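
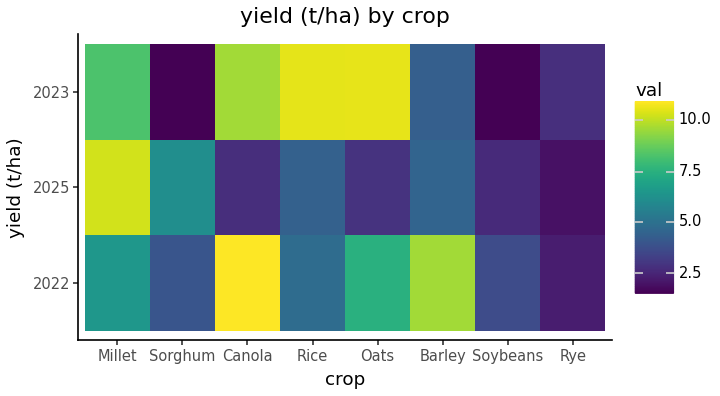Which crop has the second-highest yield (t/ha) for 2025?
Sorghum

Top 3 for 2025: Millet ≈ 10, Sorghum ≈ 6, Barley ≈ 4.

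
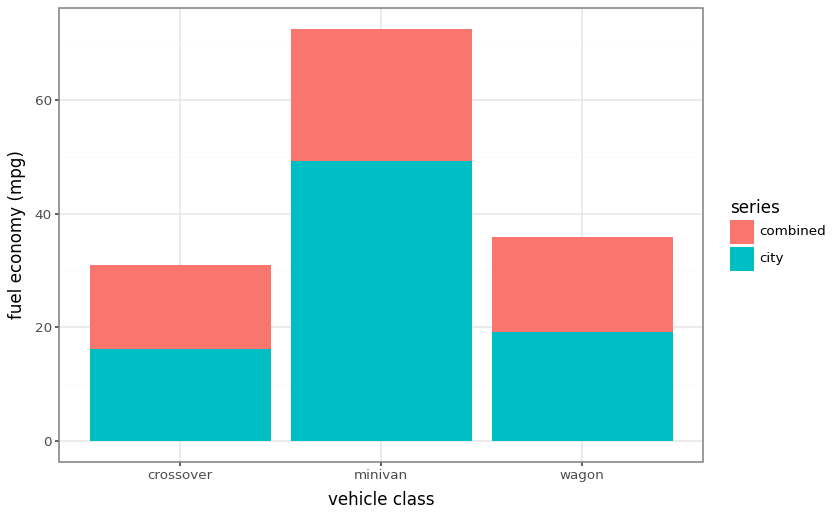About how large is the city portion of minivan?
city top ≈ 50, bottom ≈ 0; segment ≈ 50.

≈ 50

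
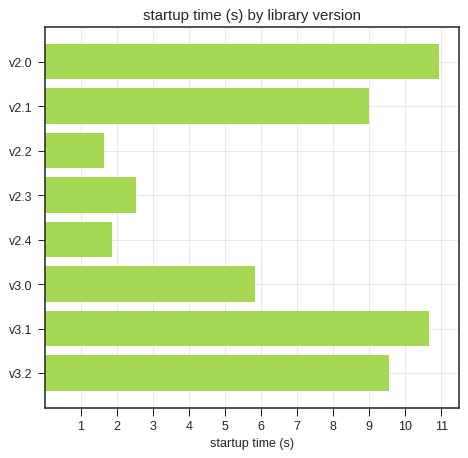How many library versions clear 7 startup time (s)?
Above 7: v2.0, v2.1, v3.1, v3.2.

4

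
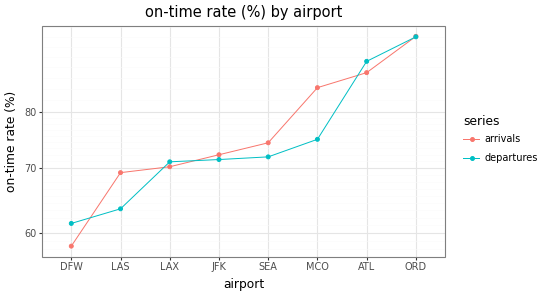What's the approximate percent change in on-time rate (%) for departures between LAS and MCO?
≈ +15.4%

LAS ≈ 65, MCO ≈ 75; (75 − 65) / 65 ≈ +15.4%.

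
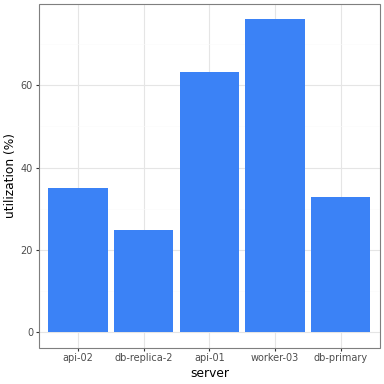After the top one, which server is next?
api-01

Top 3: worker-03 ≈ 80, api-01 ≈ 60, api-02 ≈ 40.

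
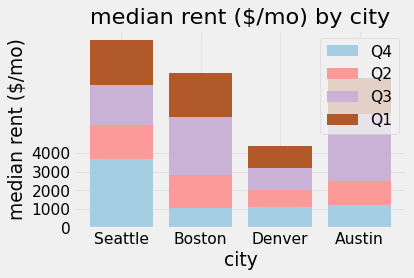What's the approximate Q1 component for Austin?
≈ 2000

Q1 top ≈ 8000, bottom ≈ 6000; segment ≈ 2000.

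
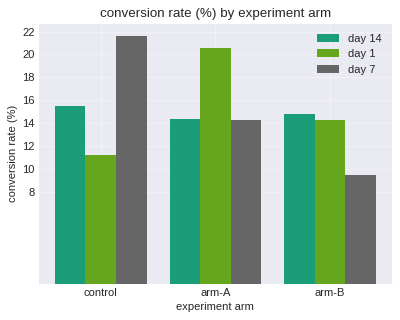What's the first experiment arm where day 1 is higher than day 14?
control: day 1 ≈ 12 vs day 14 ≈ 16 (not yet); arm-A: day 1 ≈ 20 vs day 14 ≈ 14 (first crossover).

arm-A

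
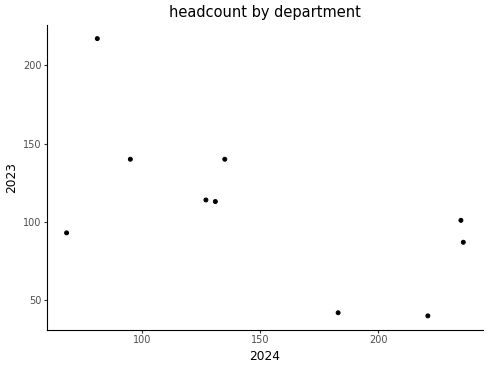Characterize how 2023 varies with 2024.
Points are negatively correlated; moderate (|r| ≈ 0.6).

negative, moderate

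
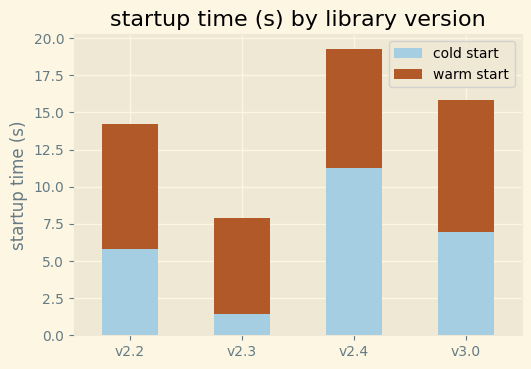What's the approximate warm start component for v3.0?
≈ 10

warm start top ≈ 16, bottom ≈ 6; segment ≈ 10.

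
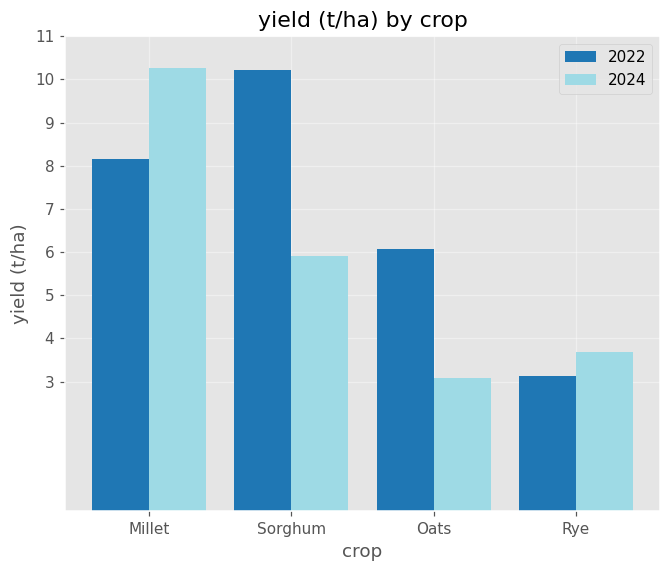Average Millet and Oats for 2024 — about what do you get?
(10 + 3) / 2 ≈ 6.

≈ 6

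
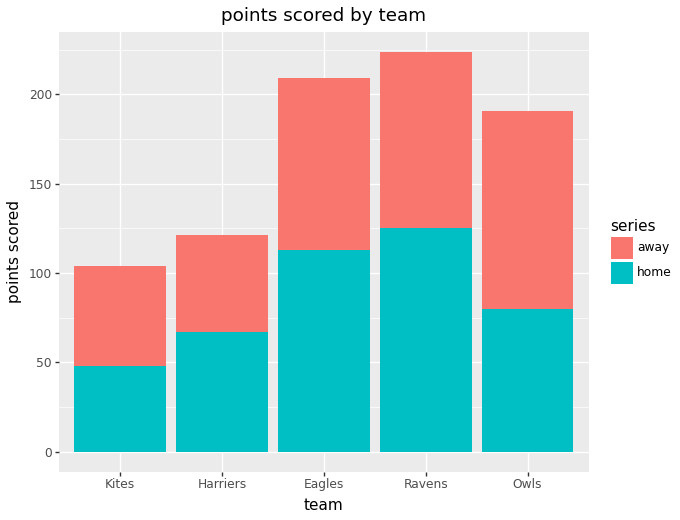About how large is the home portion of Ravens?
≈ 120

home top ≈ 120, bottom ≈ 0; segment ≈ 120.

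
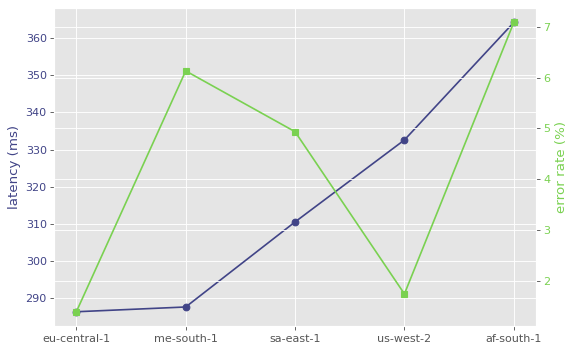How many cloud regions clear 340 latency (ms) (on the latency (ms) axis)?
1

Above 340: af-south-1.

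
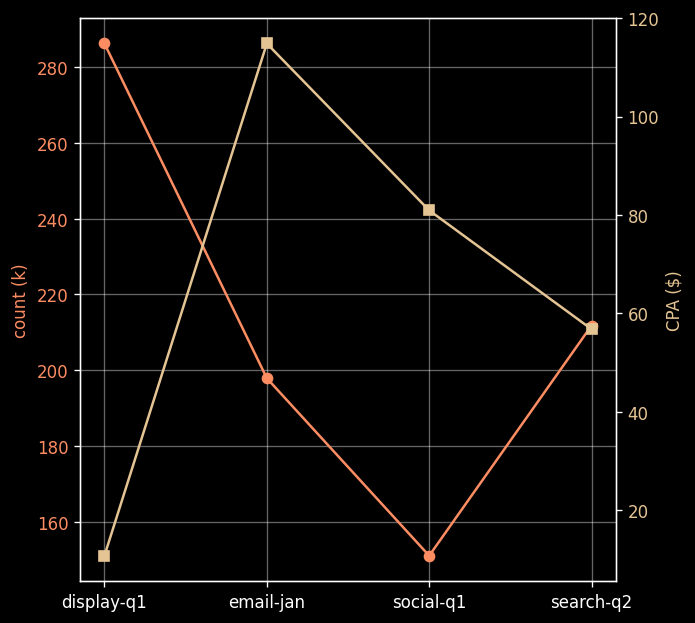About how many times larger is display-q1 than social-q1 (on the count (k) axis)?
≈ 1.75×

display-q1 ≈ 280, social-q1 ≈ 160; 280/160 ≈ 1.75.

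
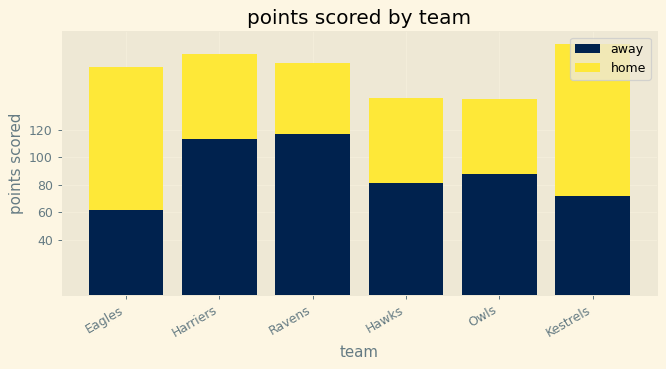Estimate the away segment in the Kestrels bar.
≈ 80

away top ≈ 80, bottom ≈ 0; segment ≈ 80.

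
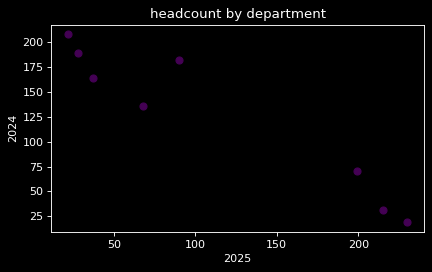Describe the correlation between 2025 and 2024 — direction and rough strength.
Points are negatively correlated; strong (|r| ≈ 1.0).

negative, strong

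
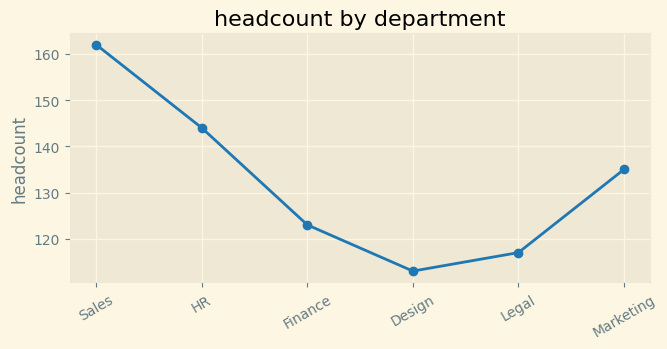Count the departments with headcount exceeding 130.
3

Above 130: Sales, HR, Marketing.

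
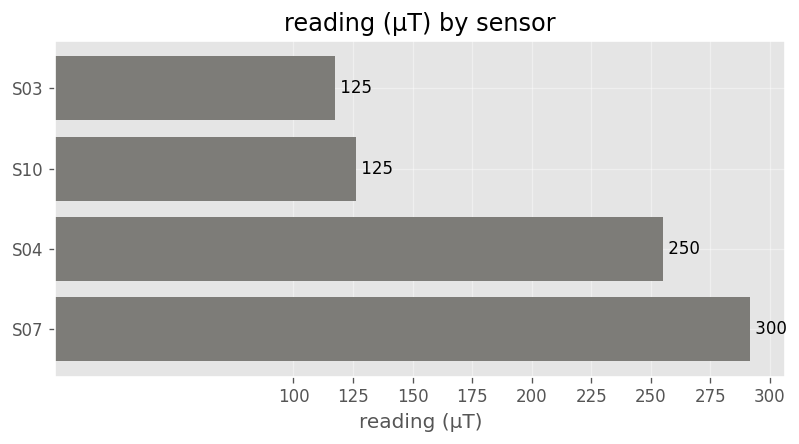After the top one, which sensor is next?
S04

Top 3: S07 ≈ 300, S04 ≈ 250, S10 ≈ 125.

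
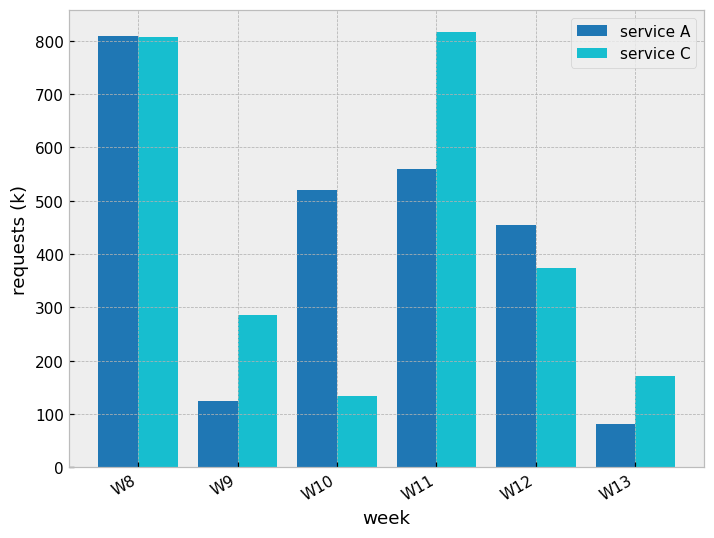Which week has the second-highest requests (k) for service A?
W11

Top 3 for service A: W8 ≈ 800, W11 ≈ 600, W10 ≈ 500.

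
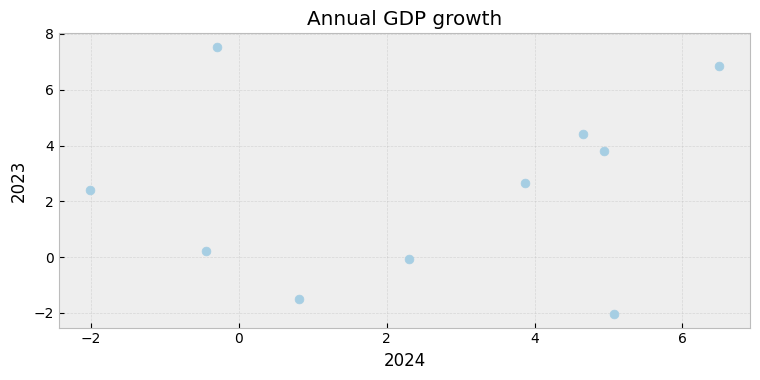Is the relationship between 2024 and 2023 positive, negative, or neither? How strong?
no clear correlation

Points are roughly uncorrelated; weak (|r| ≈ 0.2).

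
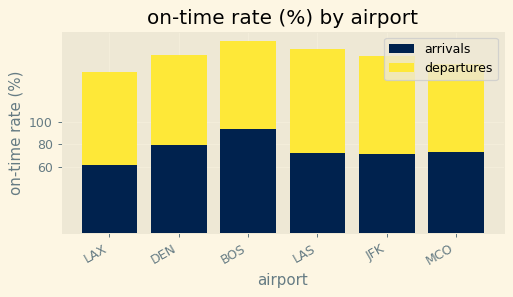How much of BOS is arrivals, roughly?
arrivals top ≈ 100, bottom ≈ 0; segment ≈ 100.

≈ 100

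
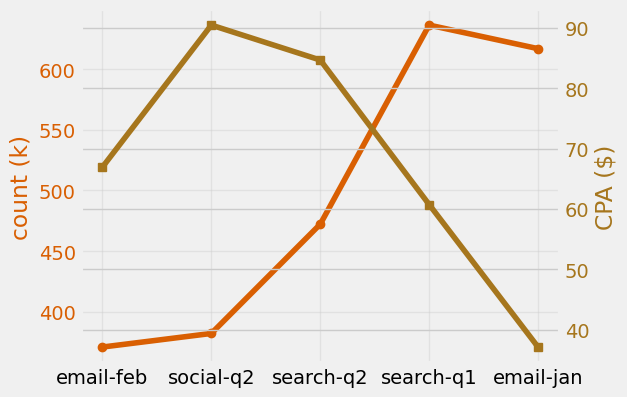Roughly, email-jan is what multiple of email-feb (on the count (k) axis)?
≈ 1.67×

email-jan ≈ 625, email-feb ≈ 375; 625/375 ≈ 1.67.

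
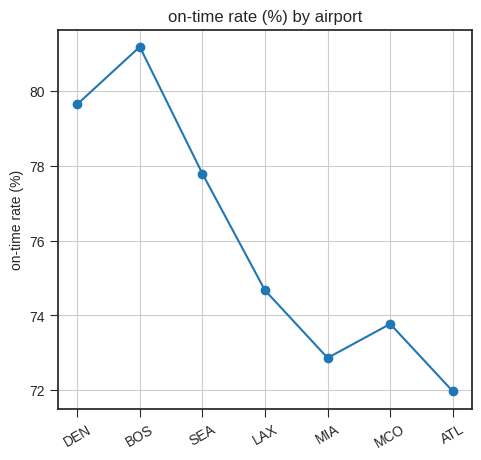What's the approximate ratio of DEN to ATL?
≈ 1.11×

DEN ≈ 80, ATL ≈ 72; 80/72 ≈ 1.11.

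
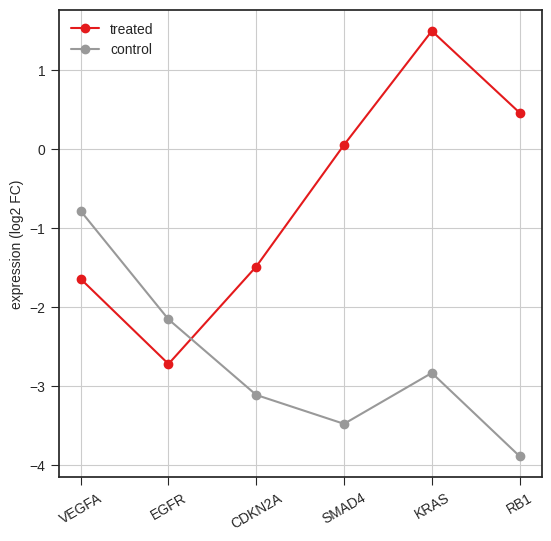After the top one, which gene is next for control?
Top 3 for control: VEGFA ≈ -1.0, EGFR ≈ -2.0, KRAS ≈ -3.0.

EGFR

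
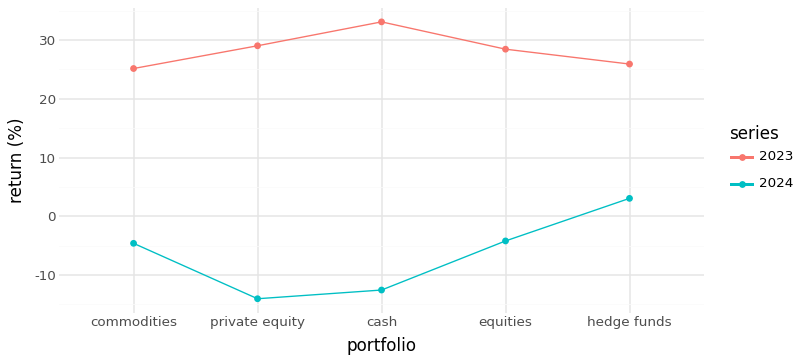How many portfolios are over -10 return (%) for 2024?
3

Above -10: commodities, equities, hedge funds.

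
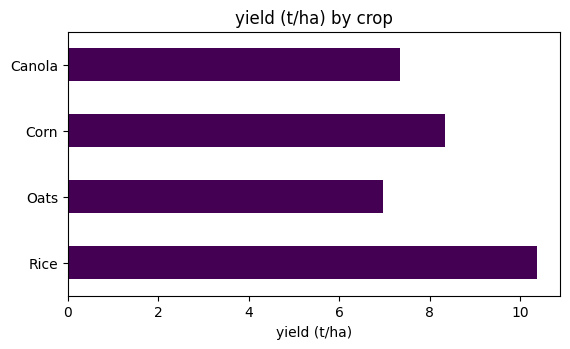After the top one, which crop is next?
Top 3: Rice ≈ 10, Corn ≈ 8, Canola ≈ 7.

Corn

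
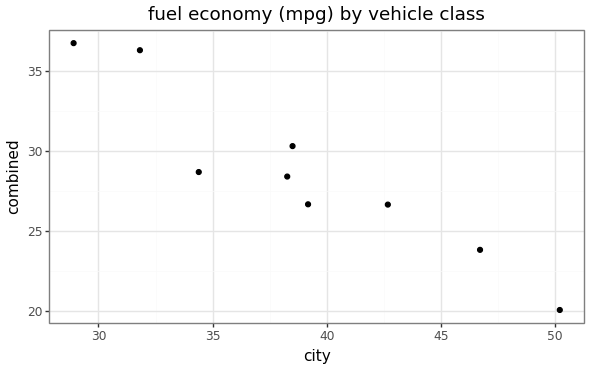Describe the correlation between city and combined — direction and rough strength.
negative, strong

Points are negatively correlated; strong (|r| ≈ 0.9).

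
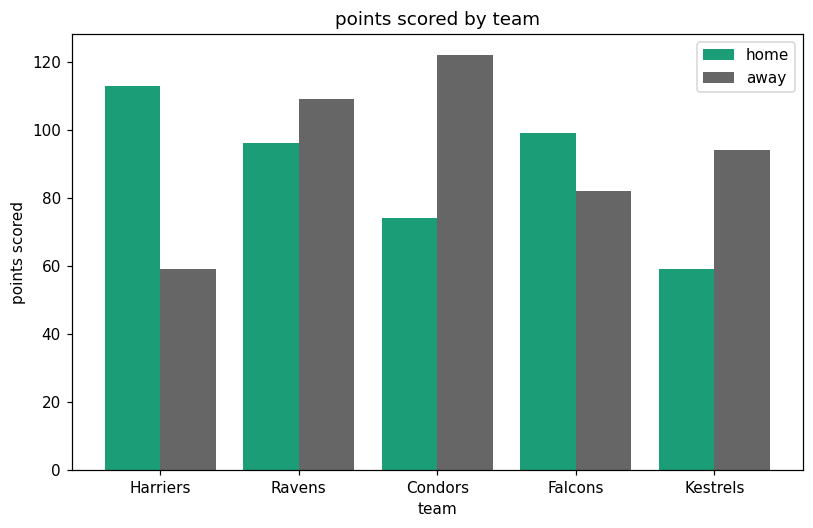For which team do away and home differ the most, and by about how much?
Harriers: away ≈ 60, home ≈ 120 → gap ≈ 60. Next-largest (Condors) is only ≈ 40.

Harriers, ≈ 60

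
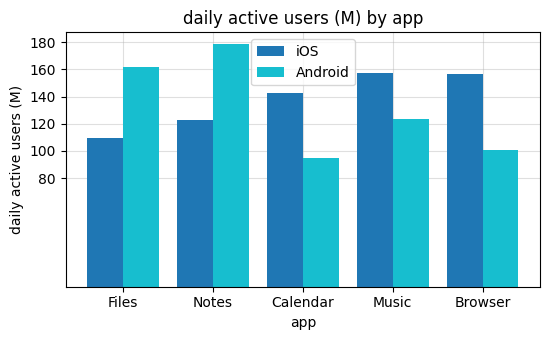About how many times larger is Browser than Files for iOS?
Browser ≈ 160, Files ≈ 100; 160/100 ≈ 1.6.

≈ 1.6×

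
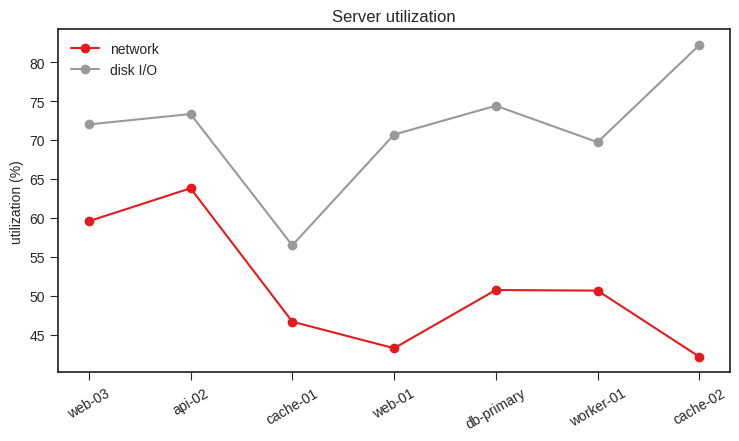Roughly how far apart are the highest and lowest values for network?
≈ 25

Max api-02 ≈ 65, min cache-02 ≈ 40; range ≈ 25.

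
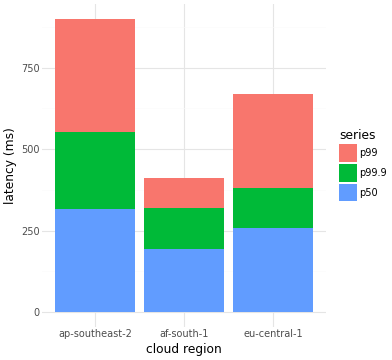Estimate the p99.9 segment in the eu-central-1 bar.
≈ 100

p99.9 top ≈ 400, bottom ≈ 300; segment ≈ 100.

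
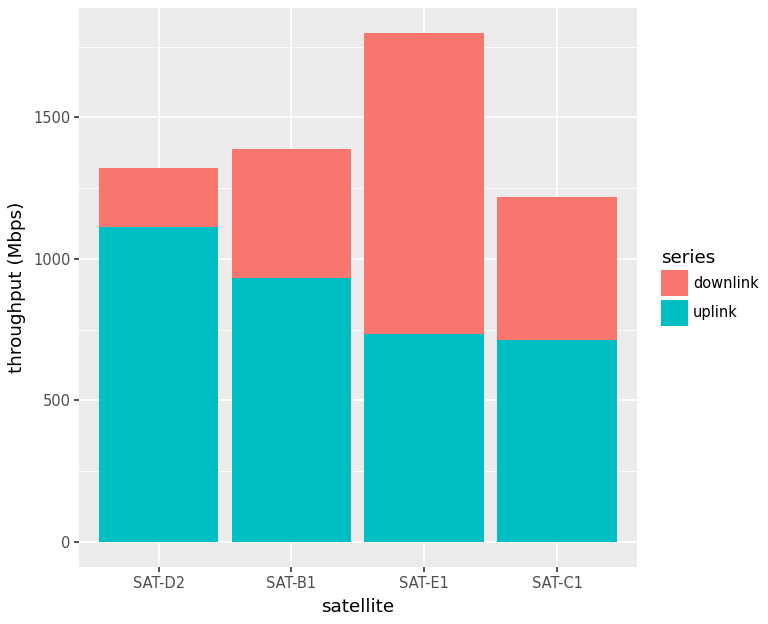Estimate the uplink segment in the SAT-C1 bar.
uplink top ≈ 800, bottom ≈ 0; segment ≈ 800.

≈ 800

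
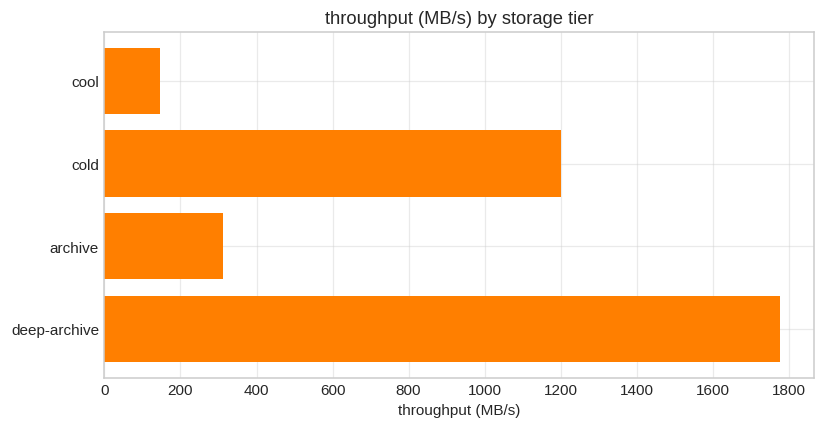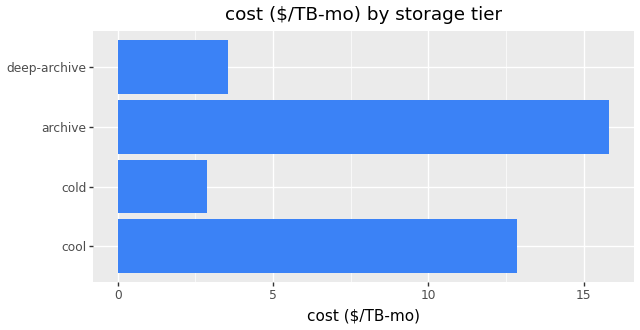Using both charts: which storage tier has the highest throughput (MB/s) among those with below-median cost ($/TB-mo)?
Chart 2 median cost ($/TB-mo) ≈ 8; below-median storage tiers: cold, deep-archive. Among those, deep-archive has the highest throughput (MB/s) (≈ 1800).

deep-archive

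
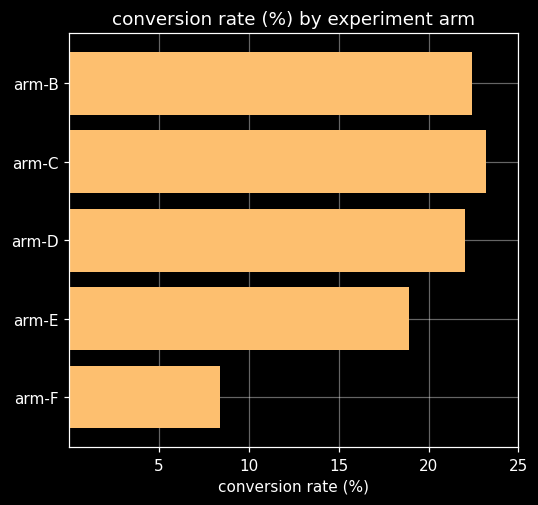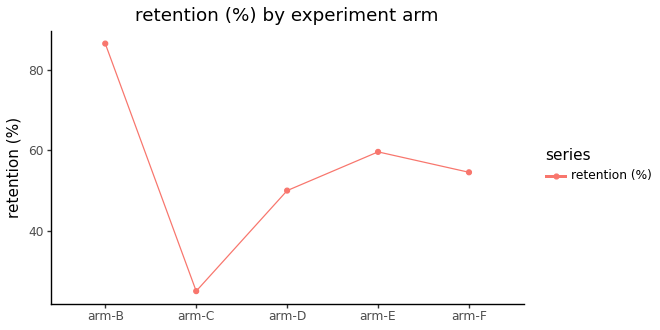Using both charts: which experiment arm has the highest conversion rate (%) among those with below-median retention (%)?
arm-C

Chart 2 median retention (%) ≈ 50; below-median experiment arms: arm-C, arm-D. Among those, arm-C has the highest conversion rate (%) (≈ 25).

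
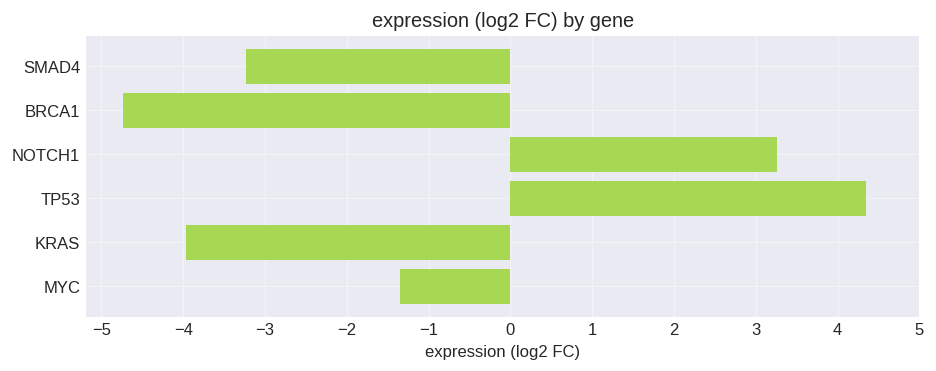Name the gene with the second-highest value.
NOTCH1

Top 3: TP53 ≈ 4, NOTCH1 ≈ 3, MYC ≈ -1.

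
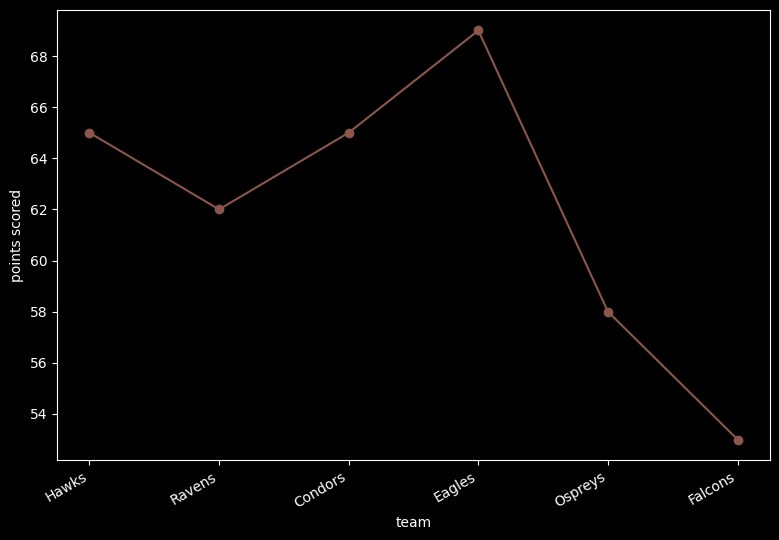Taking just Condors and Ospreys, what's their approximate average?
(64 + 58) / 2 ≈ 61.

≈ 61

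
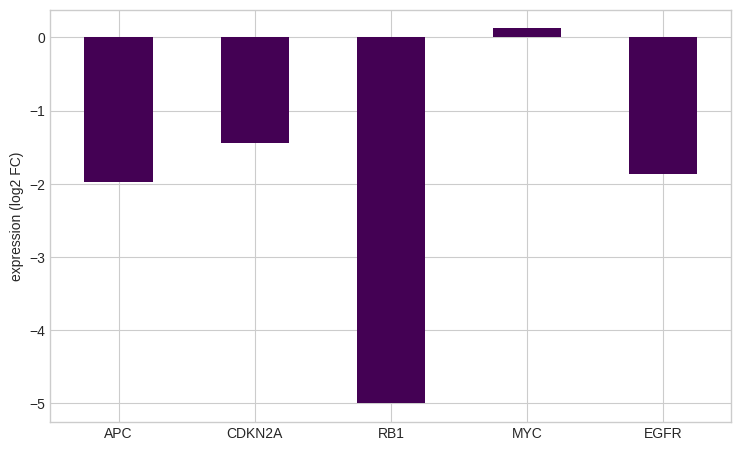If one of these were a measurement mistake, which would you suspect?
RB1

RB1 ≈ -5.0; the rest sit between ≈ -2.0 and ≈ 0.0.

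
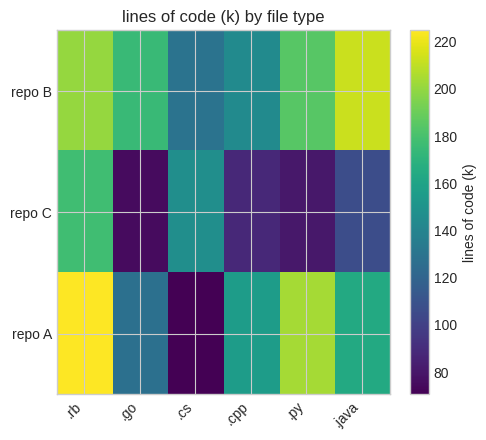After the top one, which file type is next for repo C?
.cs

Top 3 for repo C: .rb ≈ 180, .cs ≈ 140, .java ≈ 100.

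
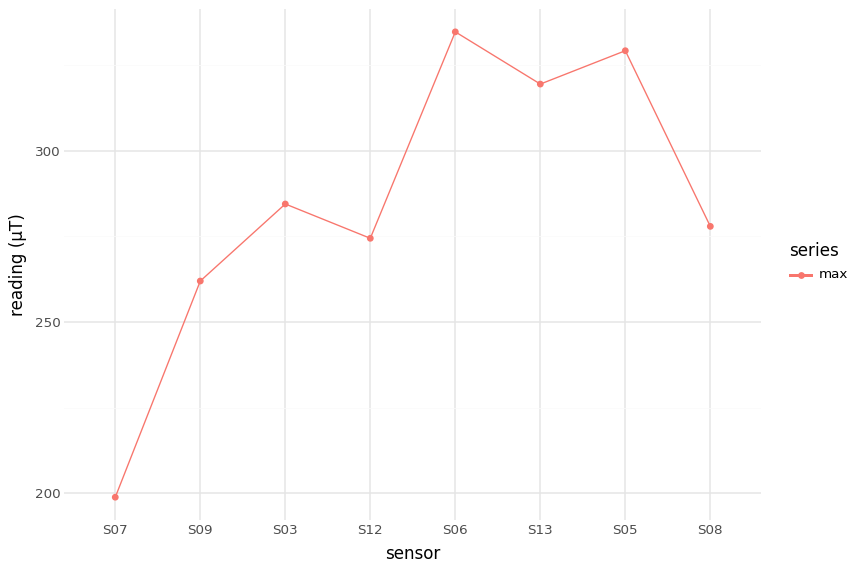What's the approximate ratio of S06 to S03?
S06 ≈ 340, S03 ≈ 280; 340/280 ≈ 1.21.

≈ 1.21×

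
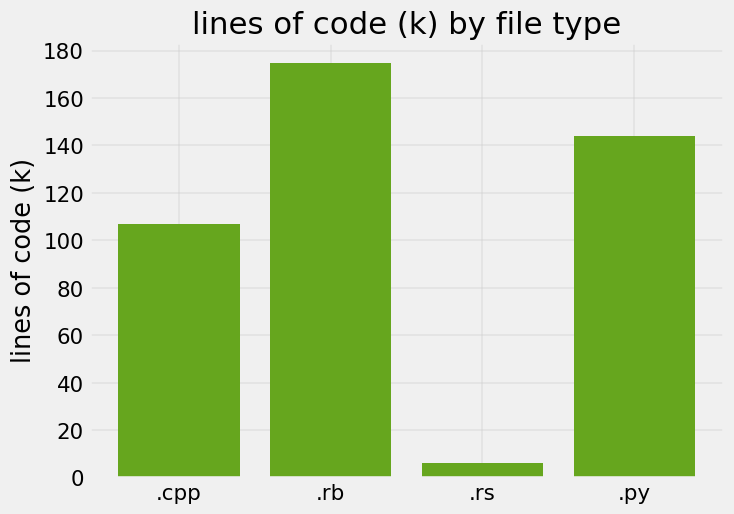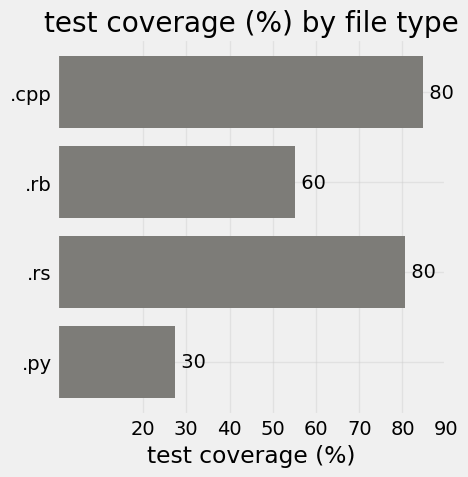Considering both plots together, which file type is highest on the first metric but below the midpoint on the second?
.rb

Chart 2 median test coverage (%) ≈ 70; below-median file types: .rb, .py. Among those, .rb has the highest lines of code (k) (≈ 180).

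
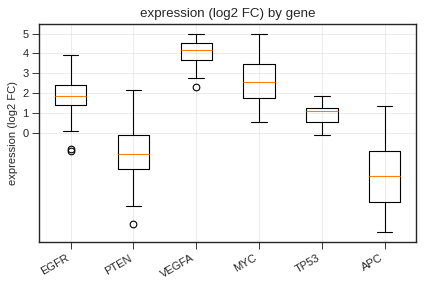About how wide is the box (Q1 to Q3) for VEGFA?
Q3 ≈ 5, Q1 ≈ 4; IQR ≈ 1.

≈ 1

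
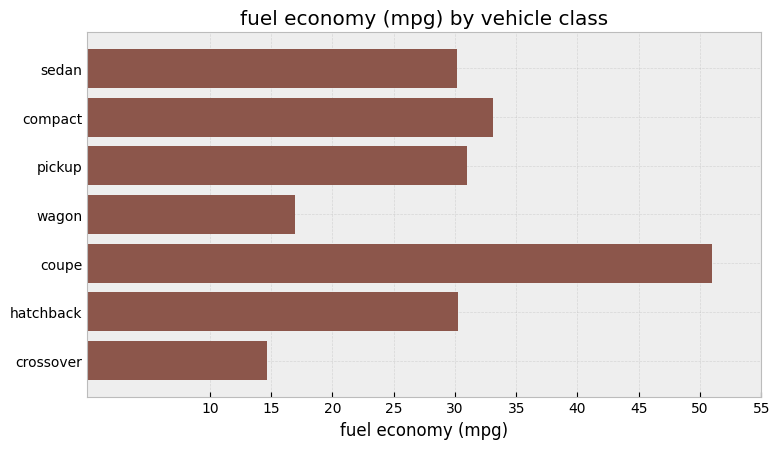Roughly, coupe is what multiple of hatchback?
coupe ≈ 50, hatchback ≈ 30; 50/30 ≈ 1.67.

≈ 1.67×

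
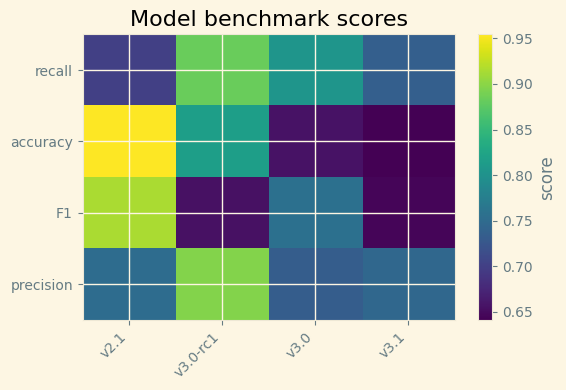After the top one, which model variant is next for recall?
Top 3 for recall: v3.0-rc1 ≈ 0.90, v3.0 ≈ 0.80, v3.1 ≈ 0.75.

v3.0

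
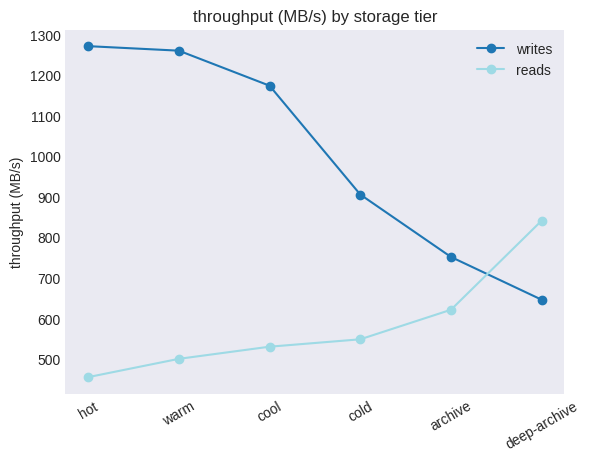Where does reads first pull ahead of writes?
deep-archive

archive: reads ≈ 600 vs writes ≈ 800 (not yet); deep-archive: reads ≈ 800 vs writes ≈ 600 (first crossover).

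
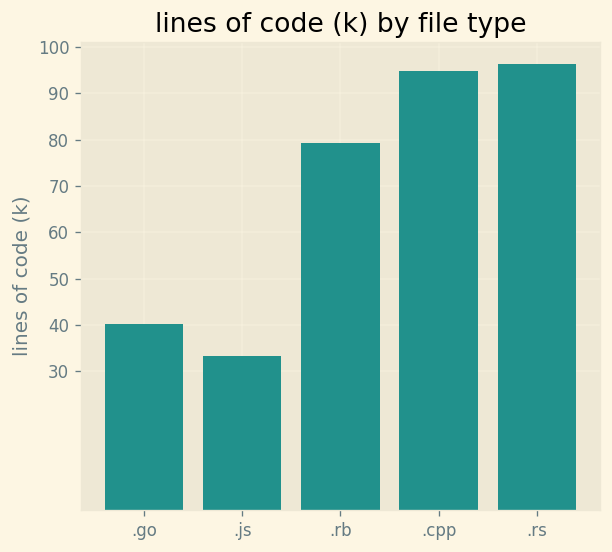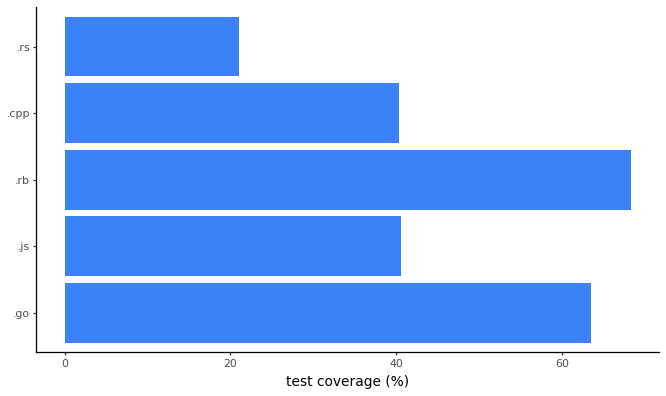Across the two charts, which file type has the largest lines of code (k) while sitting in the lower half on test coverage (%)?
Chart 2 median test coverage (%) ≈ 40; below-median file types: .cpp, .rs. Among those, .rs has the highest lines of code (k) (≈ 100).

.rs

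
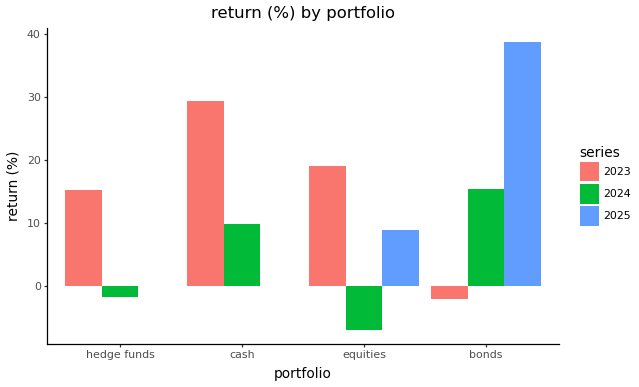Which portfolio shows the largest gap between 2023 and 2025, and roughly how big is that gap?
bonds, ≈ 40 %

bonds: 2023 ≈ 0, 2025 ≈ 40 → gap ≈ 40. Next-largest (cash) is only ≈ 30.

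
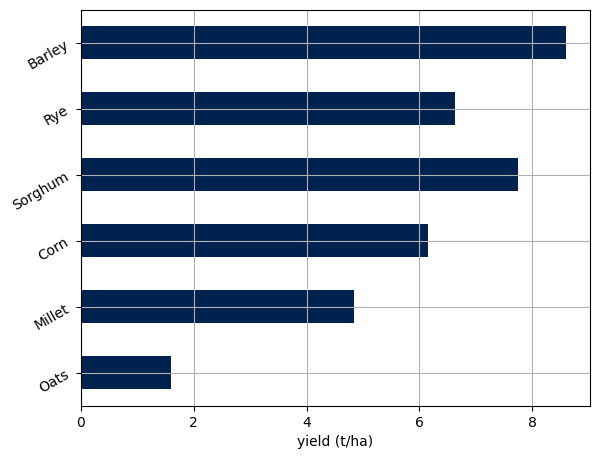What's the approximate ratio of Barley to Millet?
≈ 1.8×

Barley ≈ 9, Millet ≈ 5; 9/5 ≈ 1.8.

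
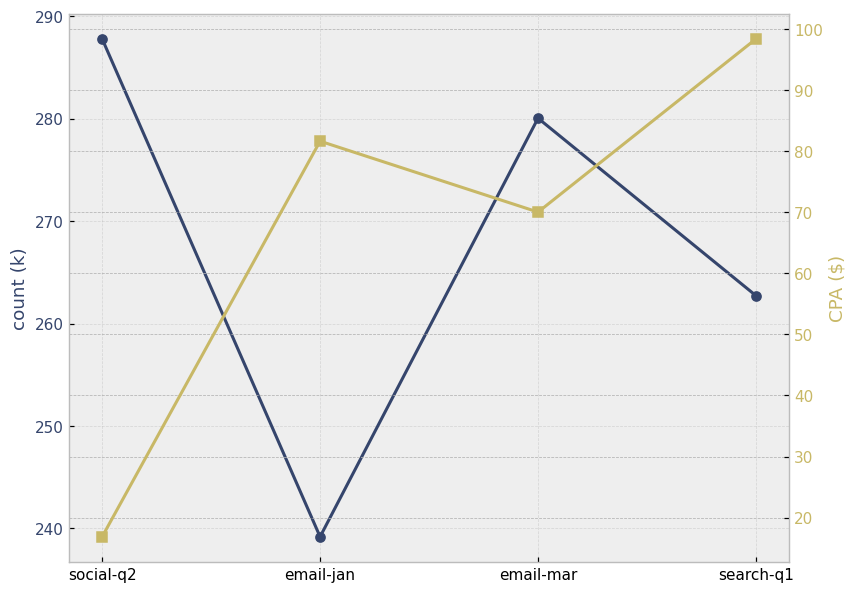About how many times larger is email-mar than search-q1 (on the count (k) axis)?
≈ 1.06×

email-mar ≈ 280, search-q1 ≈ 265; 280/265 ≈ 1.06.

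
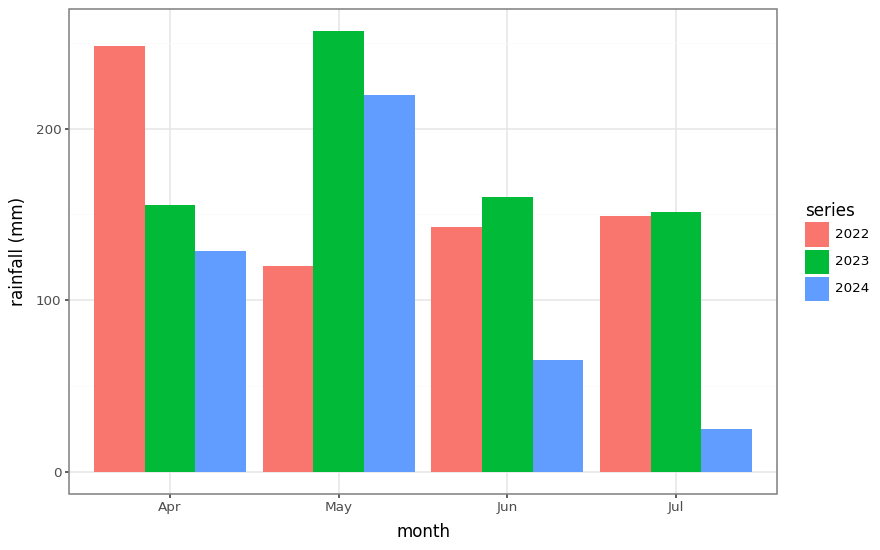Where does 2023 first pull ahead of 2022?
May

Apr: 2023 ≈ 150 vs 2022 ≈ 250 (not yet); May: 2023 ≈ 250 vs 2022 ≈ 125 (first crossover).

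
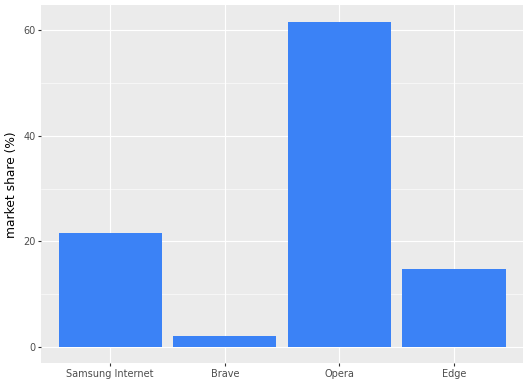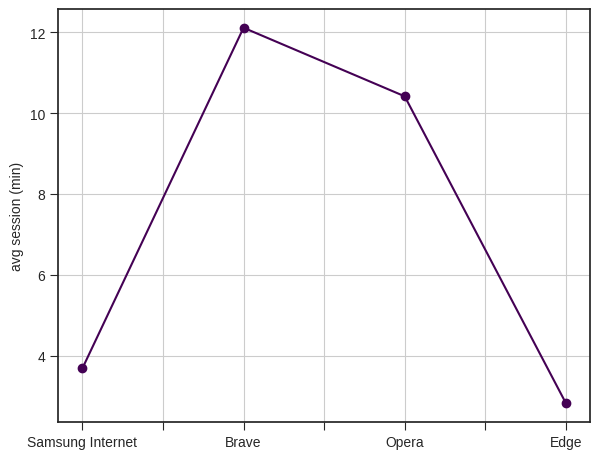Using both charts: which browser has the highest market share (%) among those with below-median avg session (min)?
Chart 2 median avg session (min) ≈ 8; below-median browsers: Samsung Internet, Edge. Among those, Samsung Internet has the highest market share (%) (≈ 20).

Samsung Internet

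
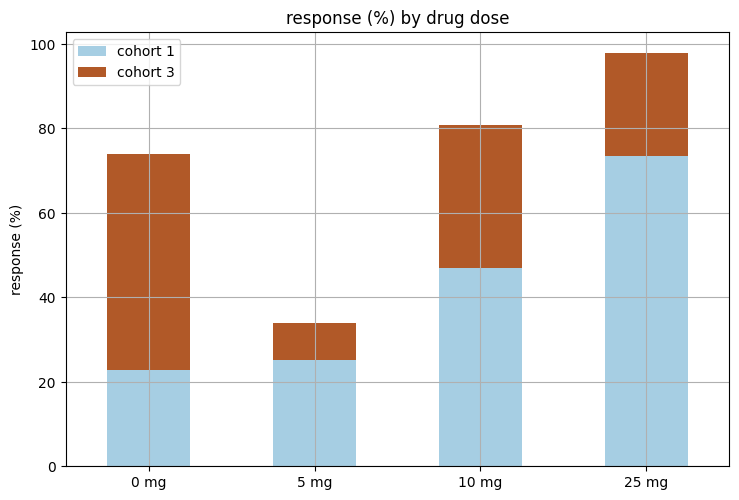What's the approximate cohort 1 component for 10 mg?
cohort 1 top ≈ 50, bottom ≈ 0; segment ≈ 50.

≈ 50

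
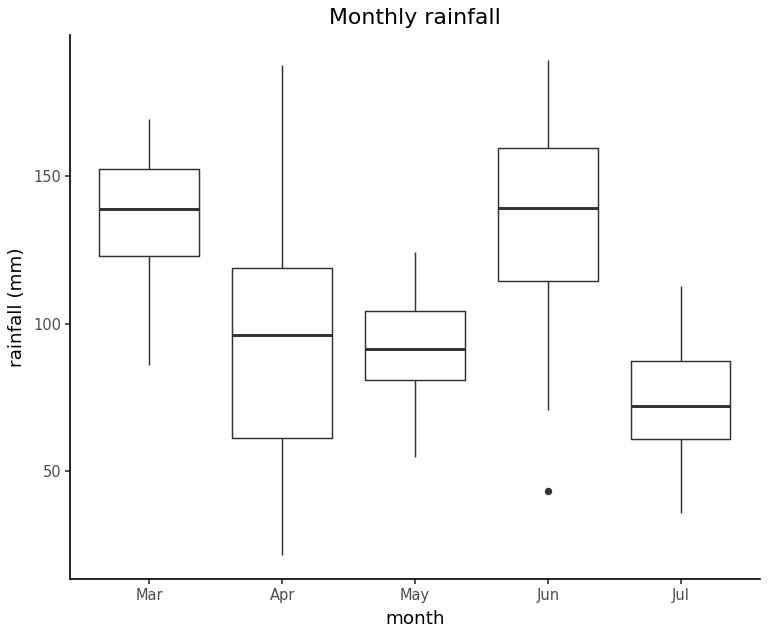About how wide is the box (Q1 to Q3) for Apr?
≈ 60

Q3 ≈ 120, Q1 ≈ 60; IQR ≈ 60.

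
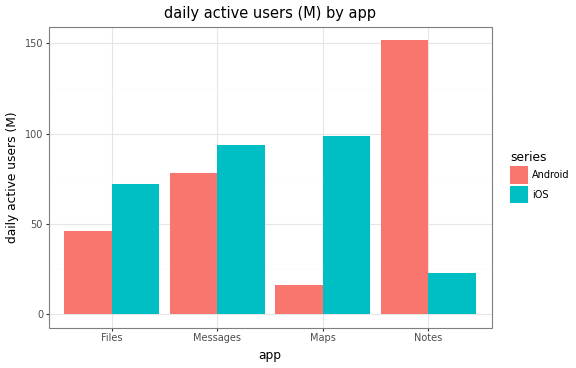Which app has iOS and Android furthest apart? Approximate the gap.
Notes, ≈ 140 M

Notes: iOS ≈ 20, Android ≈ 160 → gap ≈ 140. Next-largest (Maps) is only ≈ 80.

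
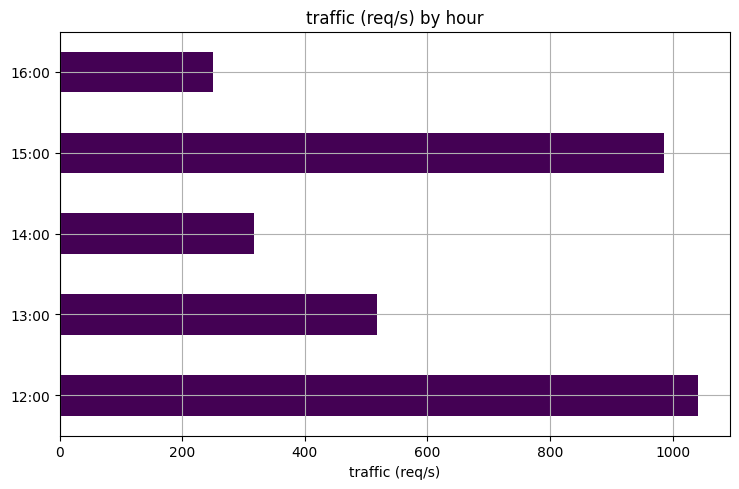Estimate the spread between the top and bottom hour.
Max 12:00 ≈ 1000, min 16:00 ≈ 200; range ≈ 800.

≈ 800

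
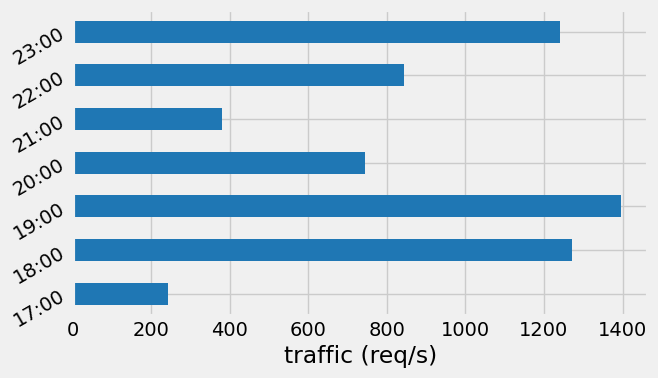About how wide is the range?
≈ 1200

Max 19:00 ≈ 1400, min 17:00 ≈ 200; range ≈ 1200.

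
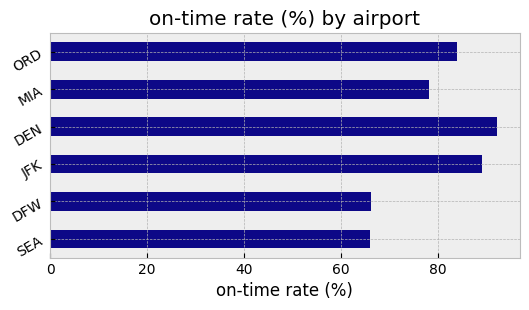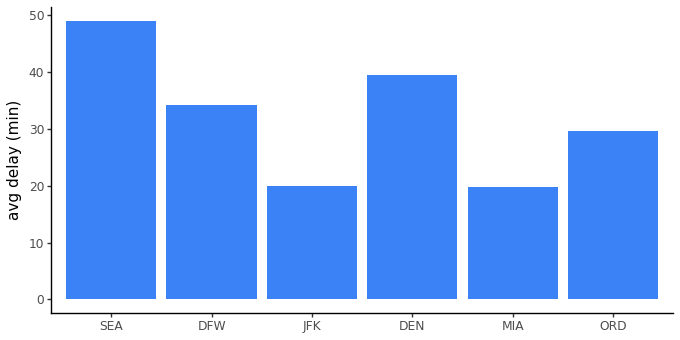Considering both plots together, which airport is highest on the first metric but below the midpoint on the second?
Chart 2 median avg delay (min) ≈ 30; below-median airports: JFK, MIA, ORD. Among those, JFK has the highest on-time rate (%) (≈ 90).

JFK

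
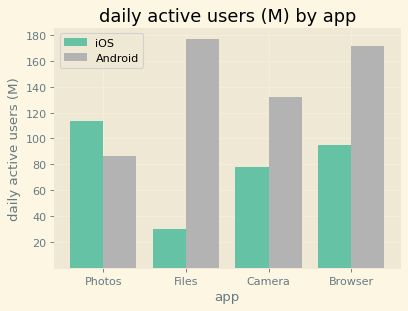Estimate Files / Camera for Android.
≈ 1.29×

Files ≈ 180, Camera ≈ 140; 180/140 ≈ 1.29.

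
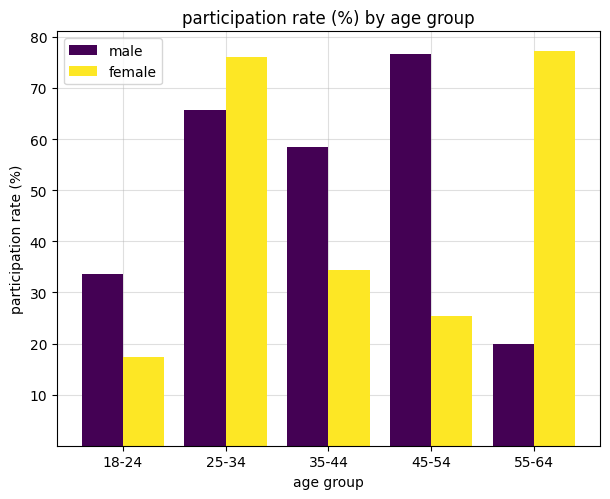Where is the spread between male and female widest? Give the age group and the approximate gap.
55-64: male ≈ 20, female ≈ 80 → gap ≈ 60. Next-largest (45-54) is only ≈ 50.

55-64, ≈ 60 %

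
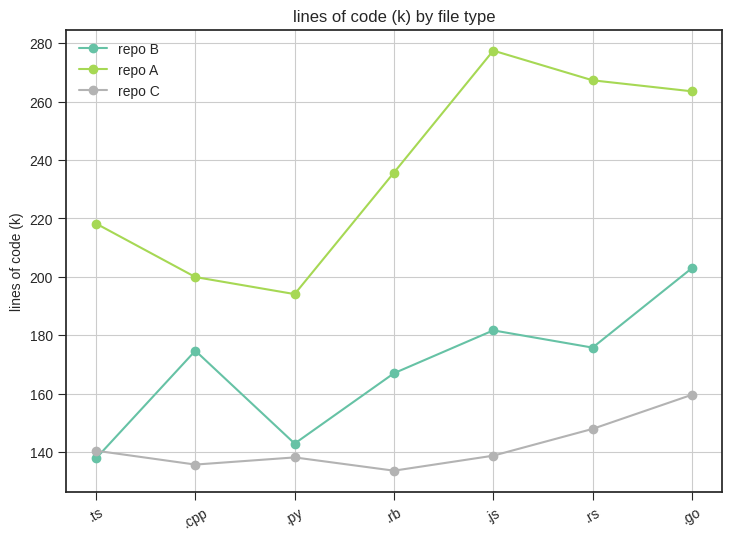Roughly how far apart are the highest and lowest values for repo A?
≈ 80

Max .js ≈ 280, min .py ≈ 200; range ≈ 80.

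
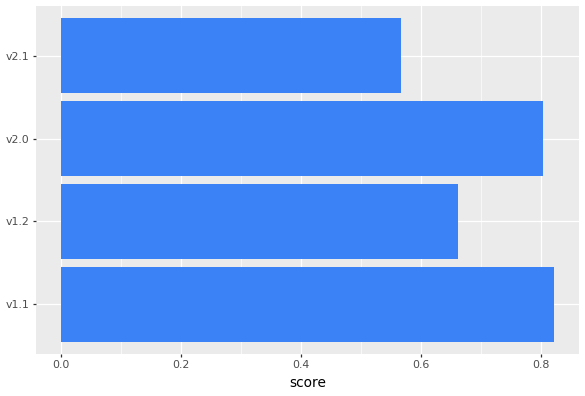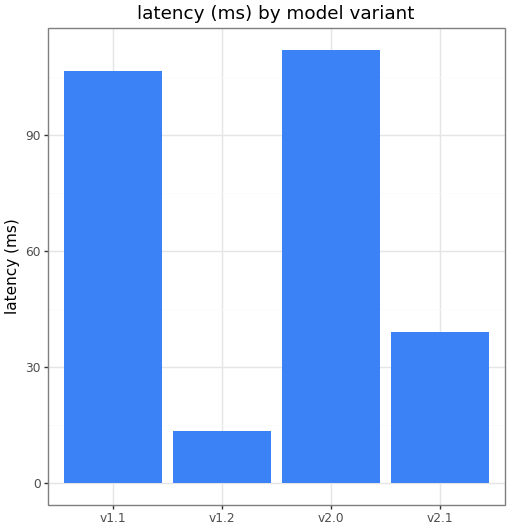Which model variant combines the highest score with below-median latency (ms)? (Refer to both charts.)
v1.2

Chart 2 median latency (ms) ≈ 80; below-median model variants: v1.2, v2.1. Among those, v1.2 has the highest score (≈ 0.7).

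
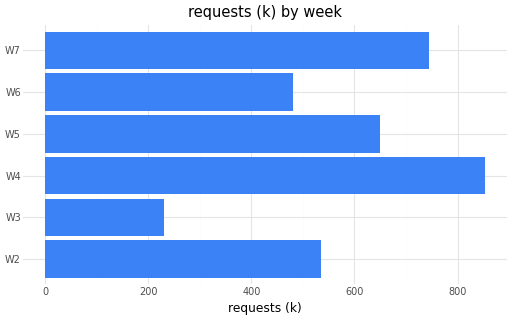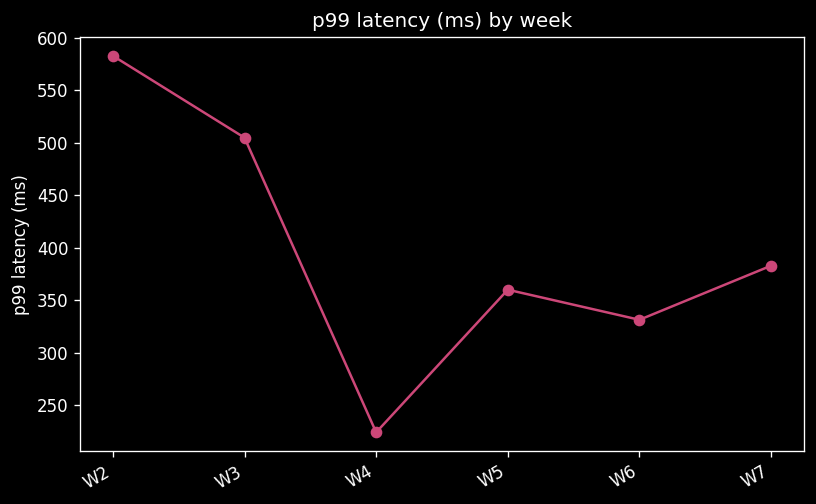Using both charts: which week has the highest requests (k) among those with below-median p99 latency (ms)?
Chart 2 median p99 latency (ms) ≈ 400; below-median weeks: W4, W5, W6. Among those, W4 has the highest requests (k) (≈ 900).

W4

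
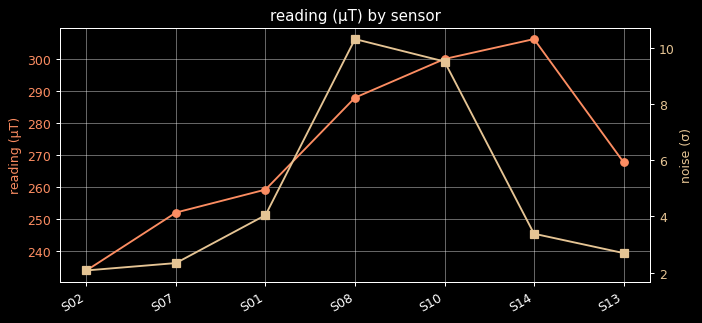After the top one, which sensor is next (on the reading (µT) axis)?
S10

Top 3 (on the reading (µT) axis): S14 ≈ 310, S10 ≈ 300, S08 ≈ 290.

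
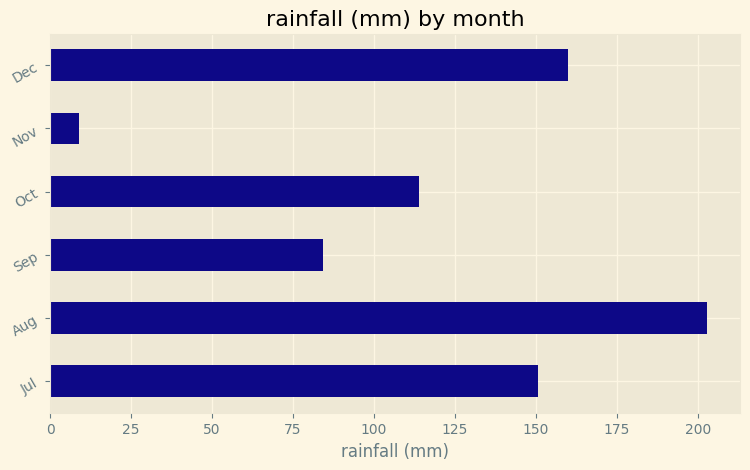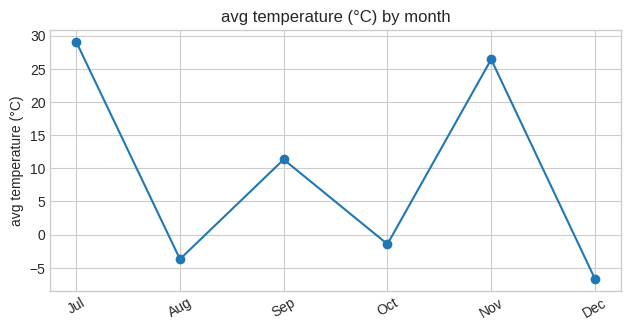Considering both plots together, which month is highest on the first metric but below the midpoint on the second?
Aug

Chart 2 median avg temperature (°C) ≈ 5; below-median months: Aug, Oct, Dec. Among those, Aug has the highest rainfall (mm) (≈ 200).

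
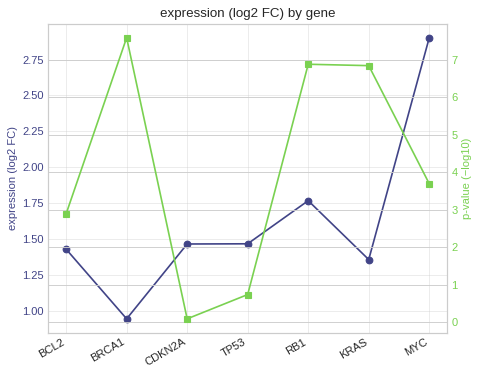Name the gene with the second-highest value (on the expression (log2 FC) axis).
RB1

Top 3 (on the expression (log2 FC) axis): MYC ≈ 3.0, RB1 ≈ 1.8, TP53 ≈ 1.4.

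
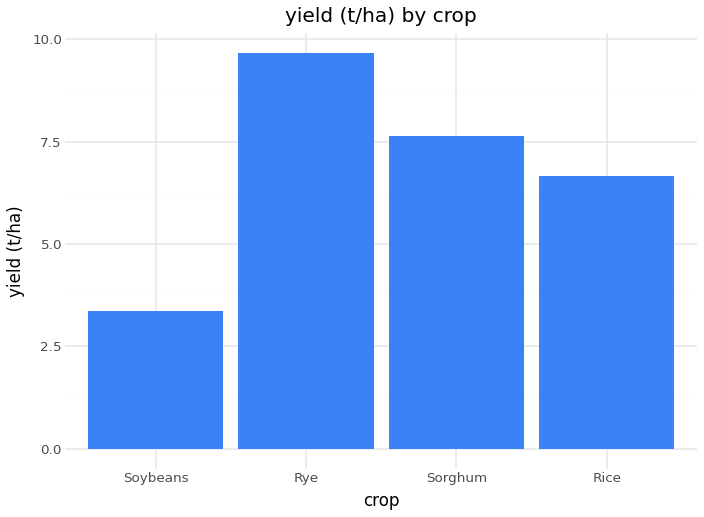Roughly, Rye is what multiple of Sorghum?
Rye ≈ 10, Sorghum ≈ 8; 10/8 ≈ 1.25.

≈ 1.25×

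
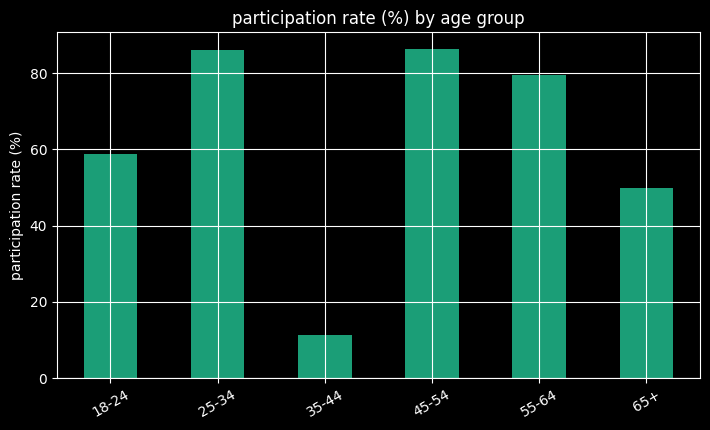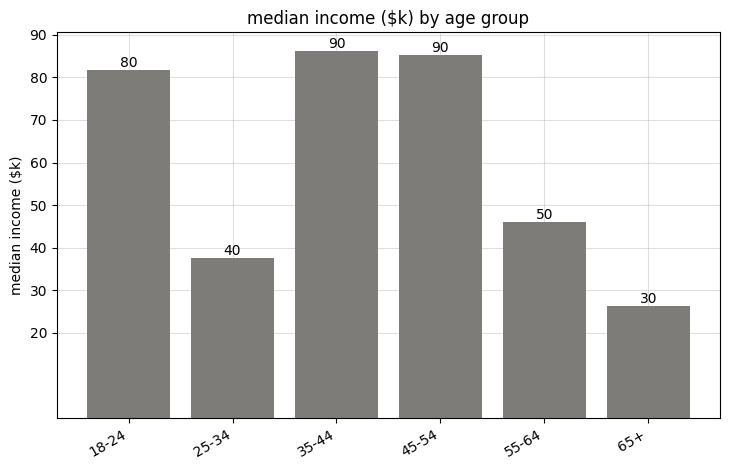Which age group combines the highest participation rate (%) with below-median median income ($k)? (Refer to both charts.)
Chart 2 median median income ($k) ≈ 60; below-median age groups: 25-34, 55-64, 65+. Among those, 25-34 has the highest participation rate (%) (≈ 90).

25-34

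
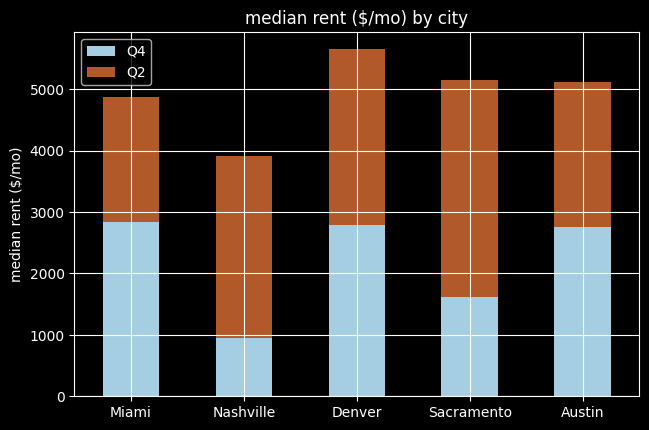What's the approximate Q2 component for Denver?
≈ 2500

Q2 top ≈ 5500, bottom ≈ 3000; segment ≈ 2500.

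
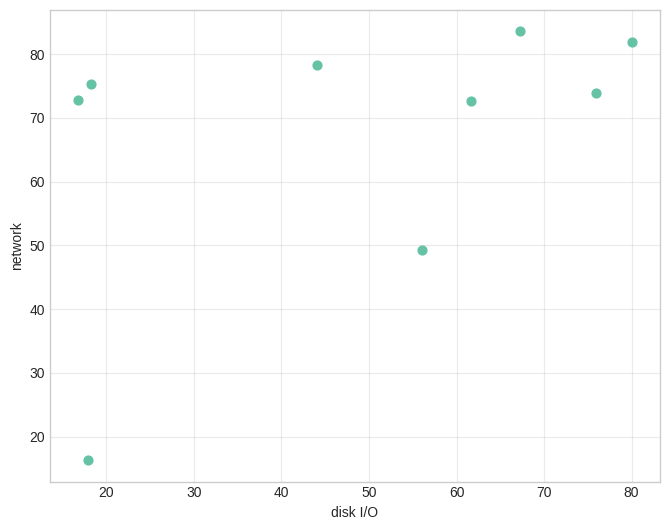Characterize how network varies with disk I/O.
positive, moderate

Points are positively correlated; moderate (|r| ≈ 0.5).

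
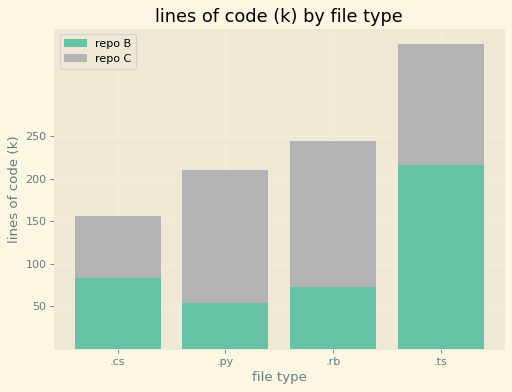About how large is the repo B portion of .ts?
repo B top ≈ 200, bottom ≈ 0; segment ≈ 200.

≈ 200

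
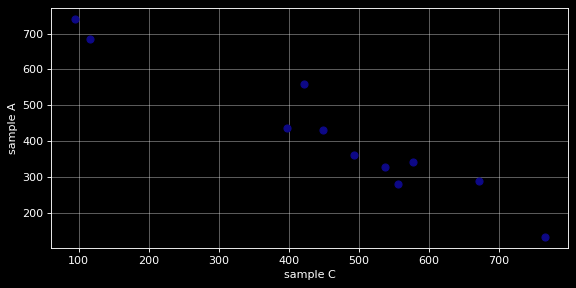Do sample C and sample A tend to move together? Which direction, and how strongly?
negative, strong

Points are negatively correlated; strong (|r| ≈ 1.0).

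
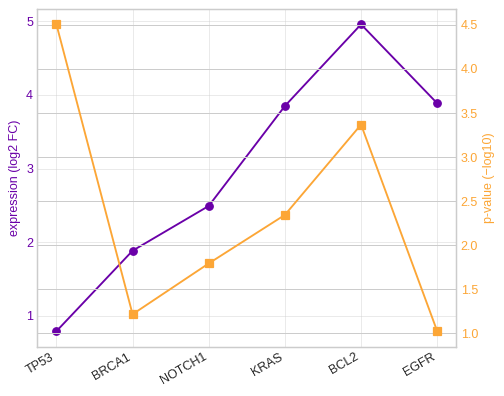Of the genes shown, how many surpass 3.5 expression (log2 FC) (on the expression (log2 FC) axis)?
Above 3.5: KRAS, BCL2, EGFR.

3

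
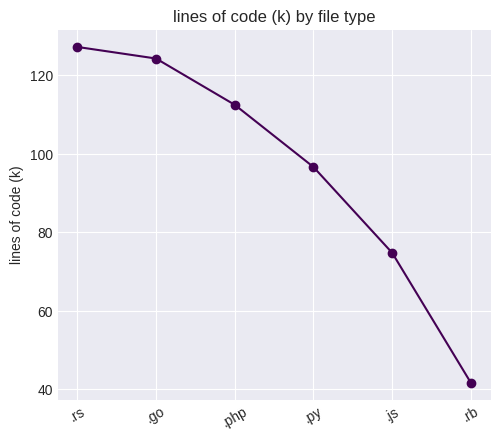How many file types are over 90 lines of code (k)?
Above 90: .rs, .go, .php, .py.

4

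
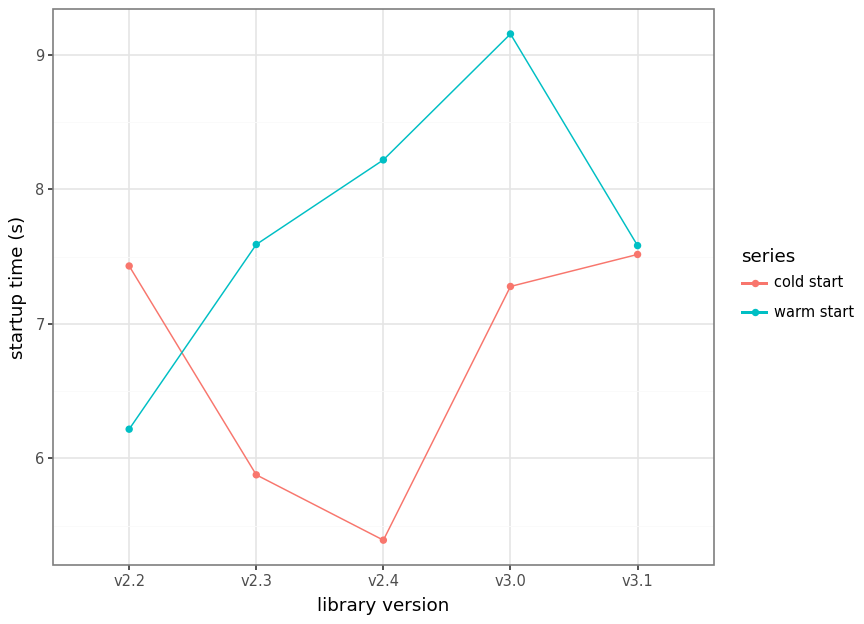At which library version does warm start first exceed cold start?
v2.3

v2.2: warm start ≈ 6.0 vs cold start ≈ 7.5 (not yet); v2.3: warm start ≈ 7.5 vs cold start ≈ 6.0 (first crossover).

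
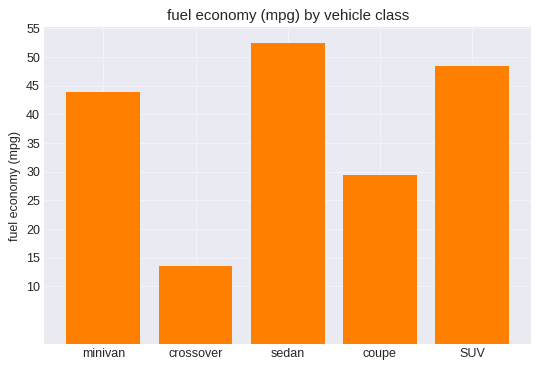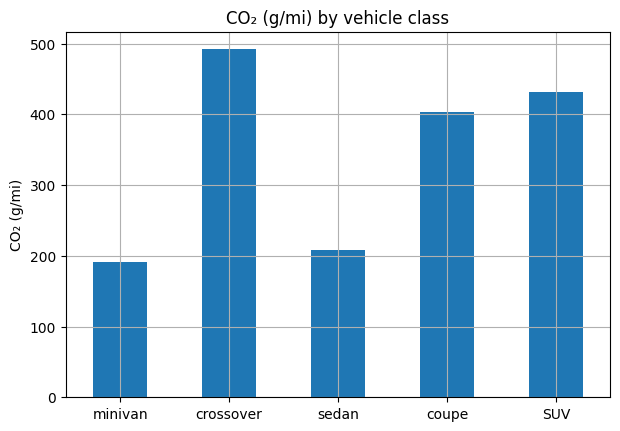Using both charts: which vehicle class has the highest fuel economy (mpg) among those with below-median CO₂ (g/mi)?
sedan

Chart 2 median CO₂ (g/mi) ≈ 400; below-median vehicle classes: minivan, sedan. Among those, sedan has the highest fuel economy (mpg) (≈ 55).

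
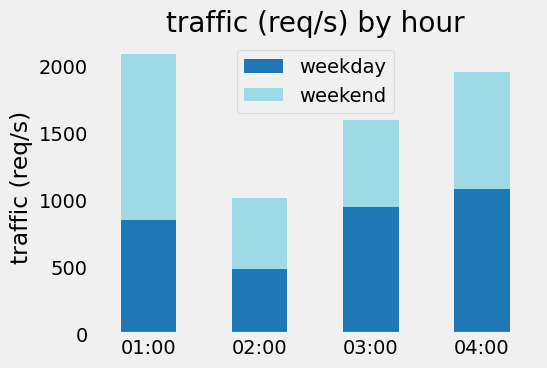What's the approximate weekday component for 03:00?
≈ 1000

weekday top ≈ 1000, bottom ≈ 0; segment ≈ 1000.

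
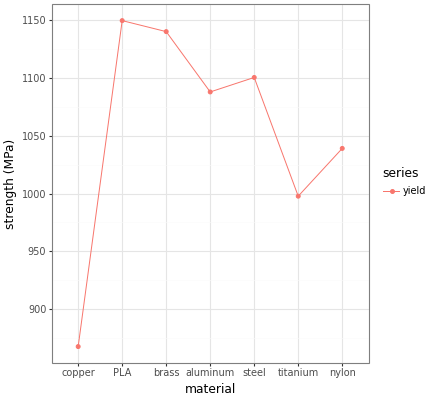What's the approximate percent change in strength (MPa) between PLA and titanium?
PLA ≈ 1150, titanium ≈ 1000; (1000 − 1150) / 1150 ≈ -13%.

≈ -13%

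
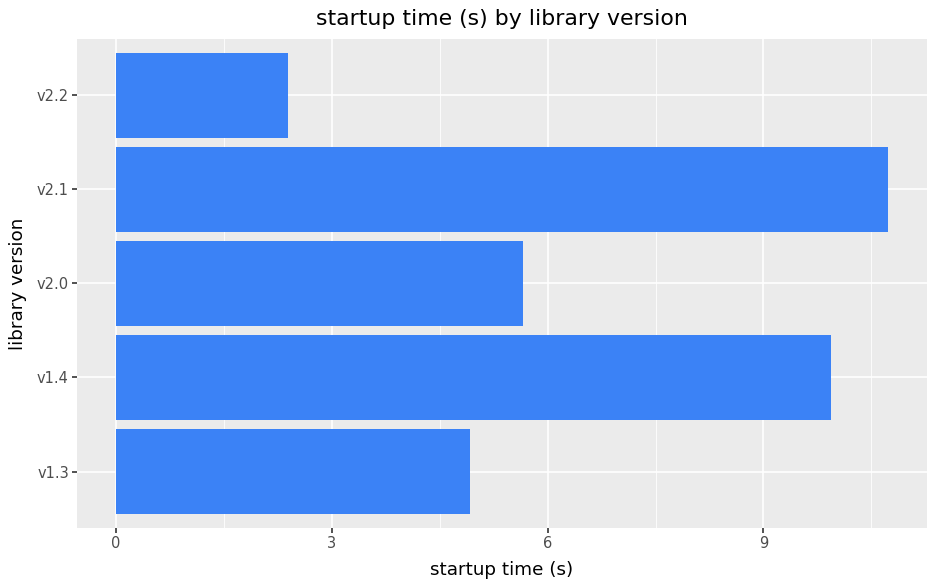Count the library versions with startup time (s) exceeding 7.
Above 7: v1.4, v2.1.

2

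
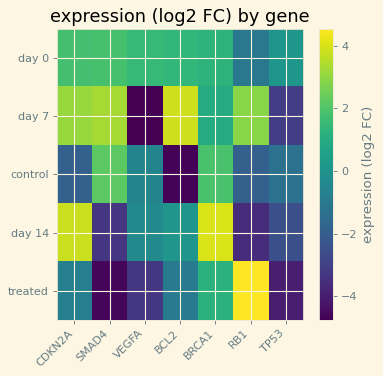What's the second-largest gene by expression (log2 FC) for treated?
BRCA1

Top 3 for treated: RB1 ≈ 5, BRCA1 ≈ 1, CDKN2A ≈ -1.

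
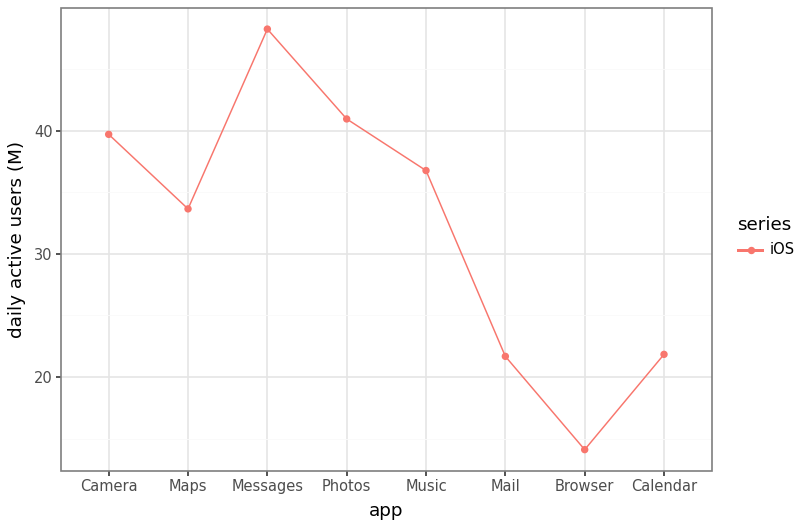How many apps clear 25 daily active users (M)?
5

Above 25: Camera, Maps, Messages, Photos, Music.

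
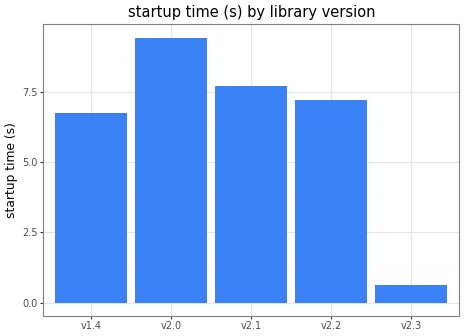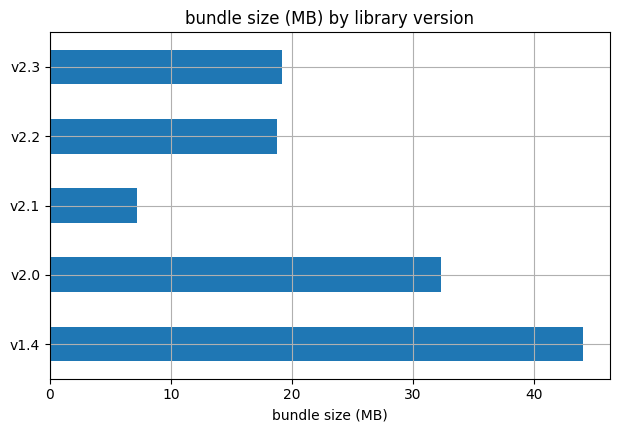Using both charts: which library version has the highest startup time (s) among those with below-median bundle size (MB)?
v2.1

Chart 2 median bundle size (MB) ≈ 20; below-median library versions: v2.1, v2.2. Among those, v2.1 has the highest startup time (s) (≈ 8).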